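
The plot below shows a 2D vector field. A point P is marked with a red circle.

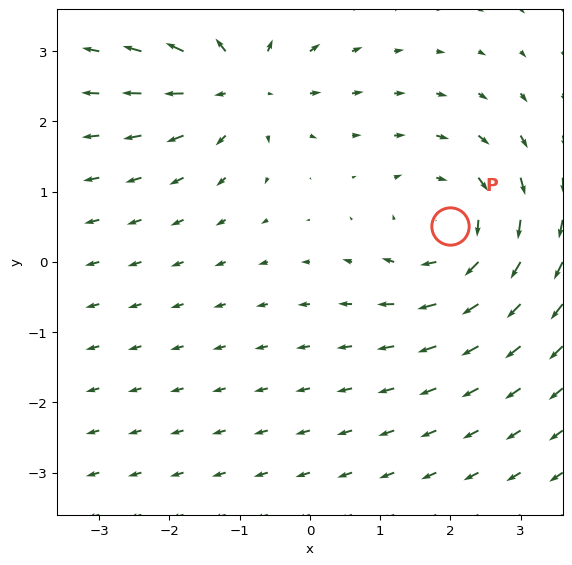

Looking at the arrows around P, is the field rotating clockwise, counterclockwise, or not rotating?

clockwise

Near P at (2.0, 0.5) the arrows circulate clockwise. The curl (z-component) there is about -3; negative curl means clockwise rotation.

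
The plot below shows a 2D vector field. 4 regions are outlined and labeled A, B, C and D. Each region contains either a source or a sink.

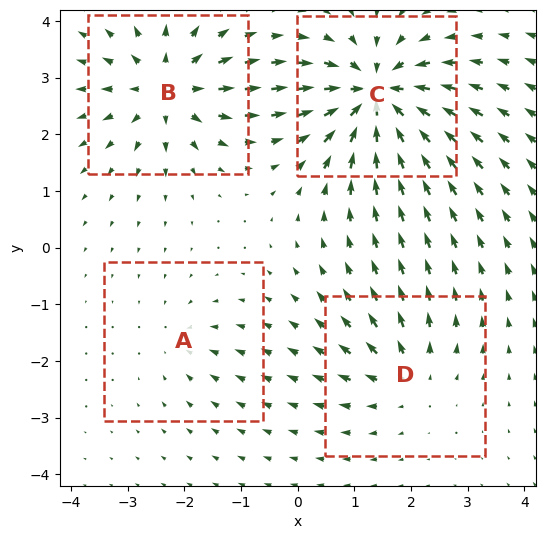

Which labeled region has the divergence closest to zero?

Divergence at each region's feature centre — A: about -3, B: about +6, C: about -8, D: about +4. Region A is closest to zero.

A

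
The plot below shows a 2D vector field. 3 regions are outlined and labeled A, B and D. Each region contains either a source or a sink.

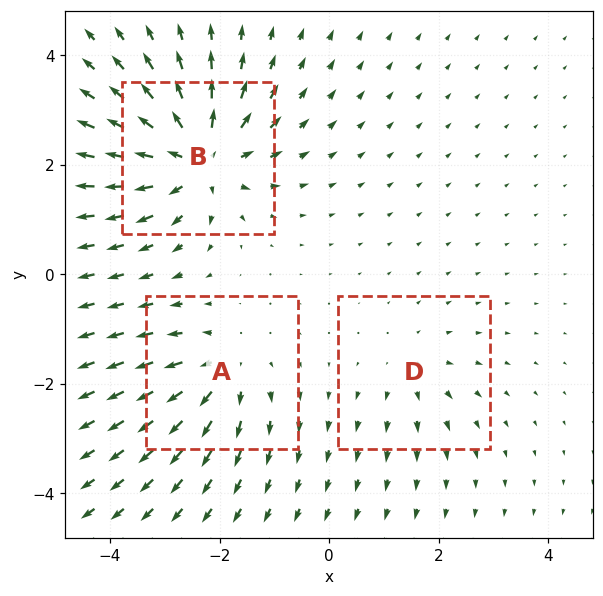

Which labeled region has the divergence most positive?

Divergence at each region's feature centre — A: about +4, B: about +6, D: about +2. Region B is most positive.

B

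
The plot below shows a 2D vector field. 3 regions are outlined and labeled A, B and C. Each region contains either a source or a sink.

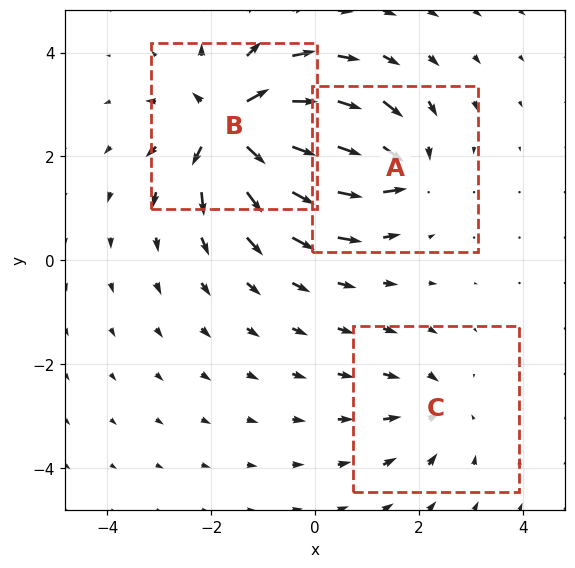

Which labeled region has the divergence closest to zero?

Divergence at each region's feature centre — A: about -4, B: about +6, C: about -3. Region C is closest to zero.

C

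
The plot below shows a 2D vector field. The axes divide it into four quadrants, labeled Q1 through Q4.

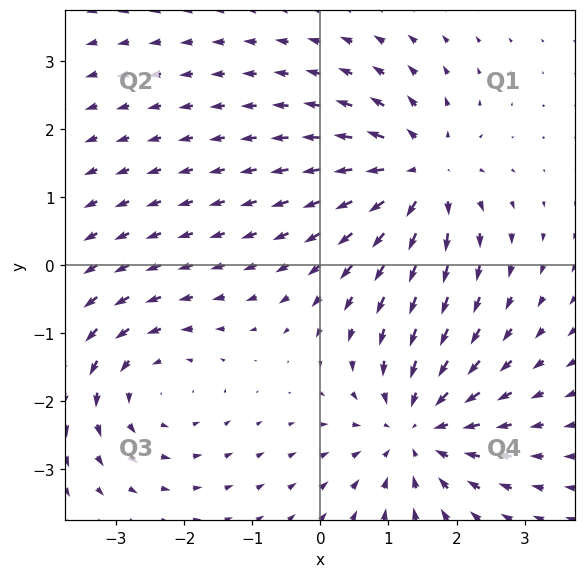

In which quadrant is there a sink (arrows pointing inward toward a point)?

Q4

The sink sits at approximately (1.4, -2.4), which lies in quadrant Q4. The divergence there is about -4, negative as expected for a sink.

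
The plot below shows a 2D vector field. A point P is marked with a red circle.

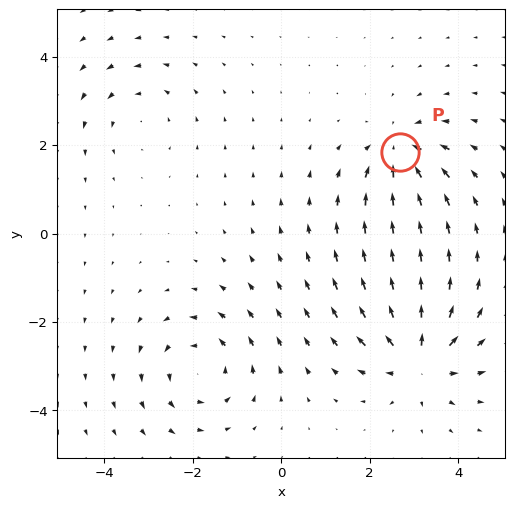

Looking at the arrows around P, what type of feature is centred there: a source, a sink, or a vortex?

At P (2.7, 1.8) the arrows converge inward. Divergence about -5, curl ≈0 — negative divergence with near-zero curl is a sink.

sink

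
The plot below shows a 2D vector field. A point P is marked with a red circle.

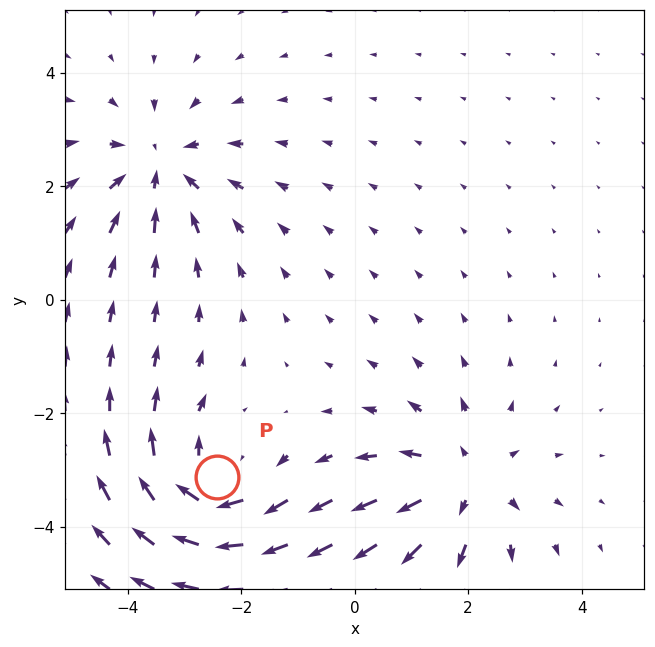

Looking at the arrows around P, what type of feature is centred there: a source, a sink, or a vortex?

vortex

At P (-2.4, -3.1) the arrows circulate clockwise. Divergence ≈0, curl about -4 — near-zero divergence with nonzero curl is a vortex.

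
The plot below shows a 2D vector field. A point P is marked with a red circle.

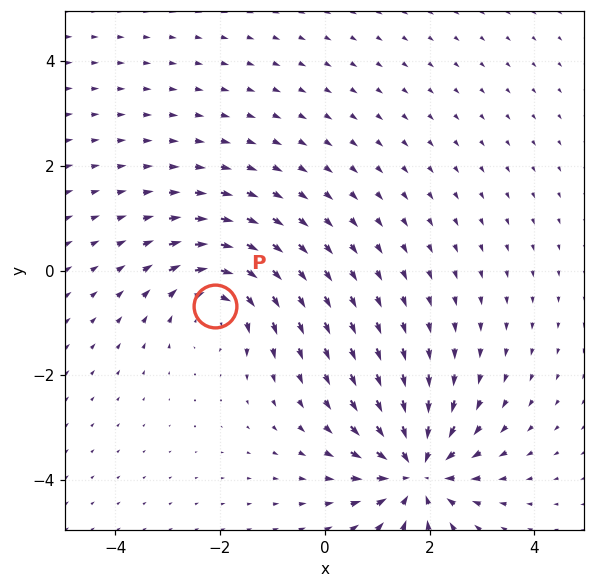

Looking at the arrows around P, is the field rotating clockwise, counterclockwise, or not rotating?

clockwise

Near P at (-2.1, -0.7) the arrows circulate clockwise. The curl (z-component) there is about -4; negative curl means clockwise rotation.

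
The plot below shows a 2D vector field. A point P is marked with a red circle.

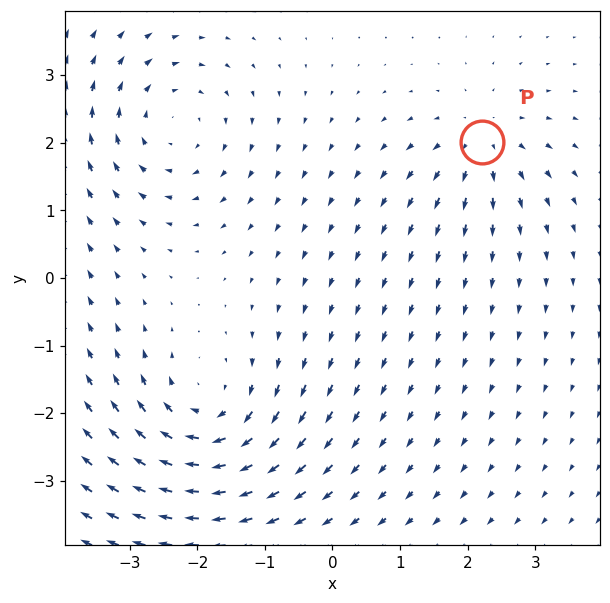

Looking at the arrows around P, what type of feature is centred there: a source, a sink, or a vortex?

At P (2.2, 2.0) the arrows spread outward. Divergence about +3, curl ≈0 — positive divergence with near-zero curl is a source.

source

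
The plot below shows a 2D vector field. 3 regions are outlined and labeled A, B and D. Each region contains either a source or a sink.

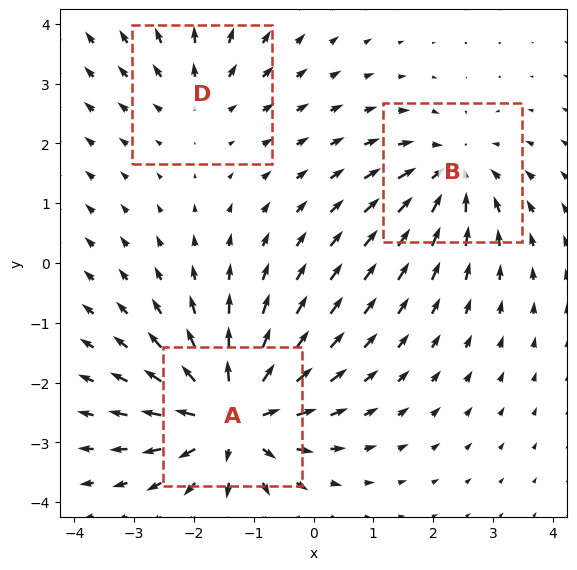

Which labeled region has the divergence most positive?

A

Divergence at each region's feature centre — A: about +5, B: about -3, D: about +2. Region A is most positive.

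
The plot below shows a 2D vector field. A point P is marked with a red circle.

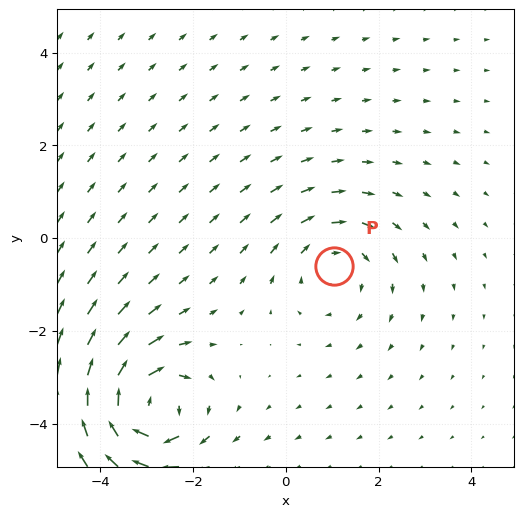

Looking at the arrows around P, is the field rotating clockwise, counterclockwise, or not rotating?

clockwise

Near P at (1.0, -0.6) the arrows circulate clockwise. The curl (z-component) there is about -2; negative curl means clockwise rotation.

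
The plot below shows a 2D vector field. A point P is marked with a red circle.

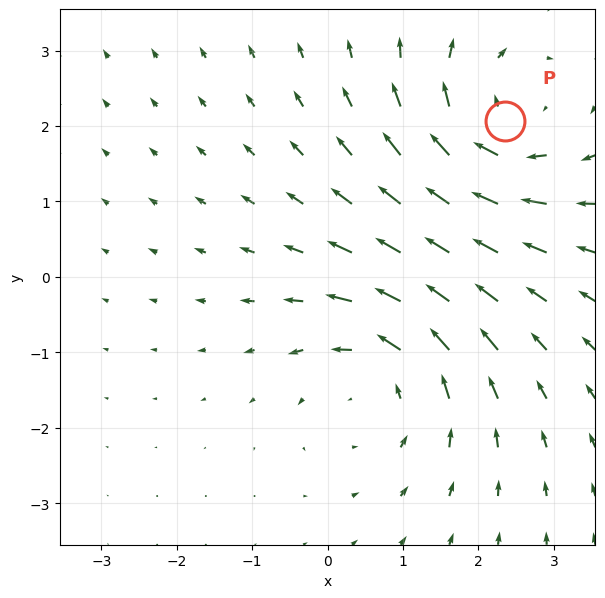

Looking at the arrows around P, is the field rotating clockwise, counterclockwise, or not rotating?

Near P at (2.3, 2.1) the arrows circulate clockwise. The curl (z-component) there is about -4; negative curl means clockwise rotation.

clockwise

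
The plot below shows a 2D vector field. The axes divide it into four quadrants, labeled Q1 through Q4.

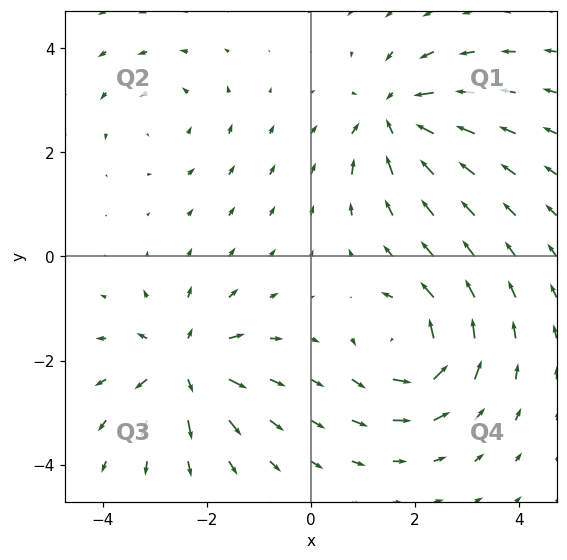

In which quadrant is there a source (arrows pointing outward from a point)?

Q3

The source sits at approximately (-2.4, -2.1), which lies in quadrant Q3. The divergence there is about +6, positive as expected for a source.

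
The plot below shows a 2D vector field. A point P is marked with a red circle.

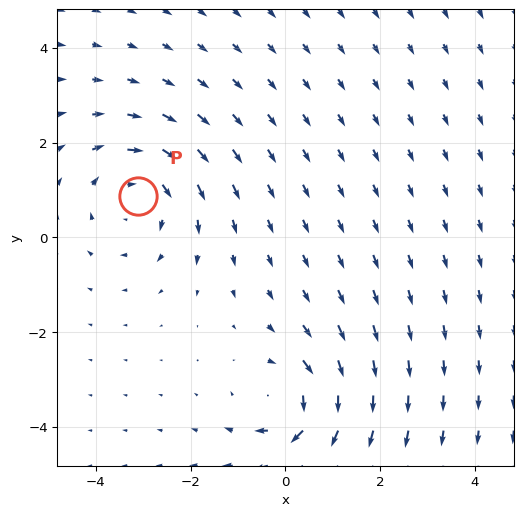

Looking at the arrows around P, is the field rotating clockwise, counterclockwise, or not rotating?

clockwise

Near P at (-3.1, 0.9) the arrows circulate clockwise. The curl (z-component) there is about -3; negative curl means clockwise rotation.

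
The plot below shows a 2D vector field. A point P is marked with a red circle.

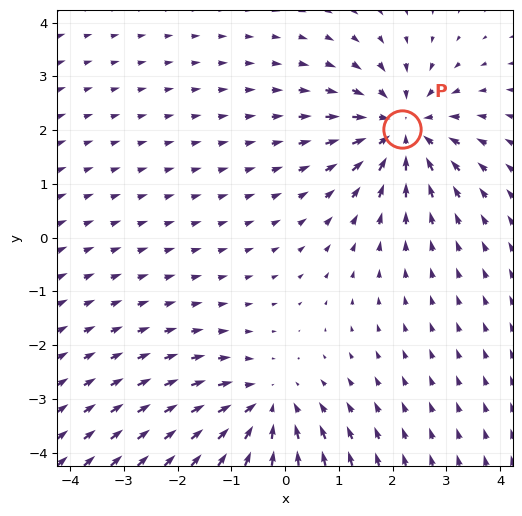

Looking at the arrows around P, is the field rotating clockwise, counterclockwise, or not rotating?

not rotating

Near P at (2.2, 2.0) the arrows show no circulation. The curl there is ≈0.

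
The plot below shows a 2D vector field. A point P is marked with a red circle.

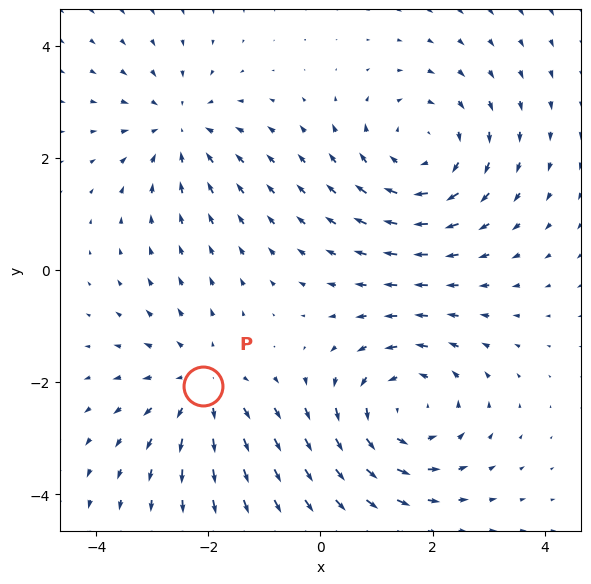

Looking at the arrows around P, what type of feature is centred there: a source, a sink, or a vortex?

At P (-2.1, -2.1) the arrows spread outward. Divergence about +3, curl ≈0 — positive divergence with near-zero curl is a source.

source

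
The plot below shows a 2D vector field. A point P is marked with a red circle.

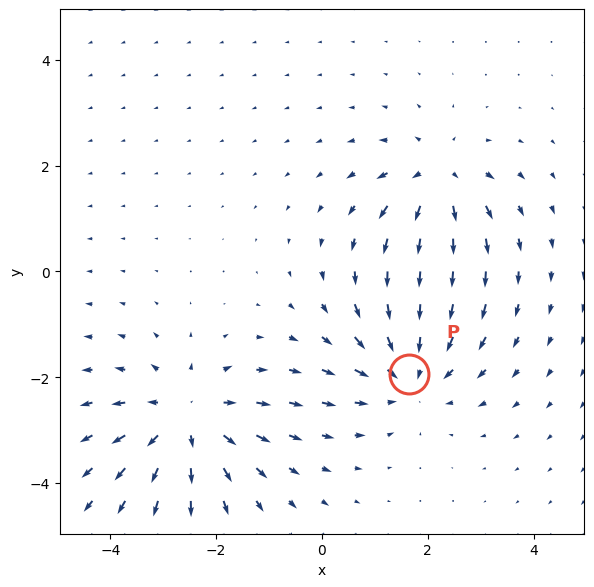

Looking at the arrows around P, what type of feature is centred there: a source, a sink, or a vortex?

At P (1.7, -1.9) the arrows converge inward. Divergence about -4, curl ≈0 — negative divergence with near-zero curl is a sink.

sink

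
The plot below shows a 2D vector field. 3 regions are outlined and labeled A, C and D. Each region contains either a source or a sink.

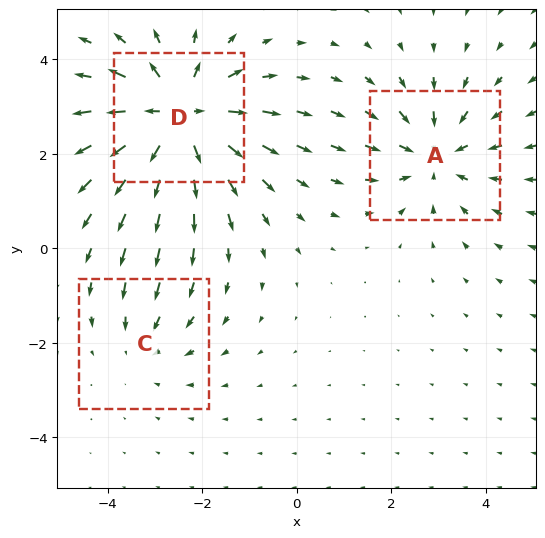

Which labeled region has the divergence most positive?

Divergence at each region's feature centre — A: about -3, C: about -2, D: about +4. Region D is most positive.

D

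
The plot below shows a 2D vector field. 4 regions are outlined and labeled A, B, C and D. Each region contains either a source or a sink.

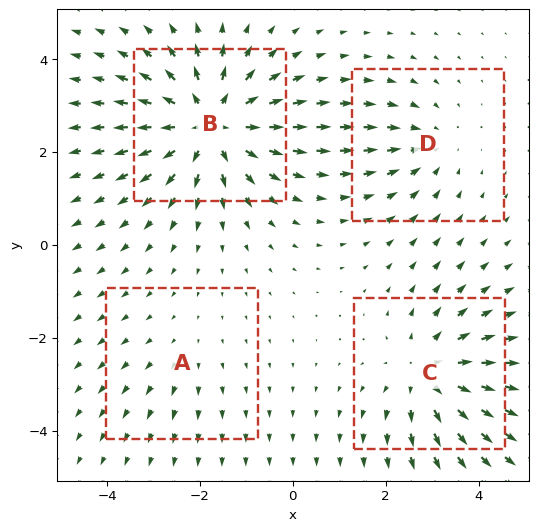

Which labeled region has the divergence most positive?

B

Divergence at each region's feature centre — A: about +2, B: about +6, C: about +4, D: about -3. Region B is most positive.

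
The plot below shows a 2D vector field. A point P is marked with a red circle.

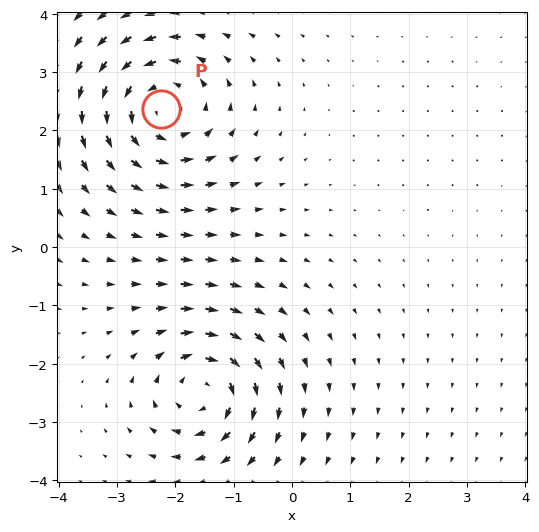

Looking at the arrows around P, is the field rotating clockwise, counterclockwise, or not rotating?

counterclockwise

Near P at (-2.2, 2.4) the arrows circulate counterclockwise. The curl (z-component) there is about +4; positive curl means counterclockwise rotation.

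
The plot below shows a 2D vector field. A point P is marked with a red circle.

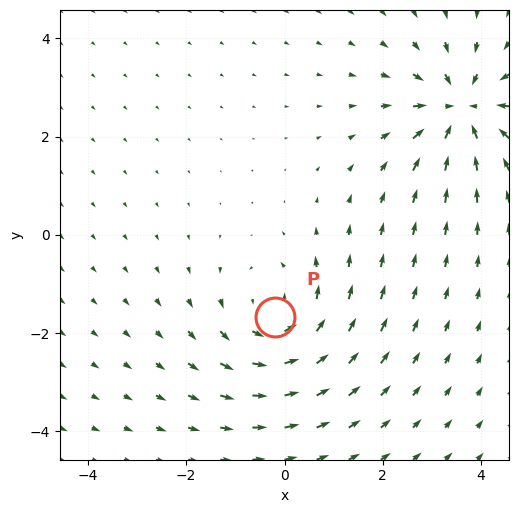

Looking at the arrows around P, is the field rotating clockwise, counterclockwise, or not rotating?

counterclockwise

Near P at (-0.2, -1.7) the arrows circulate counterclockwise. The curl (z-component) there is about +4; positive curl means counterclockwise rotation.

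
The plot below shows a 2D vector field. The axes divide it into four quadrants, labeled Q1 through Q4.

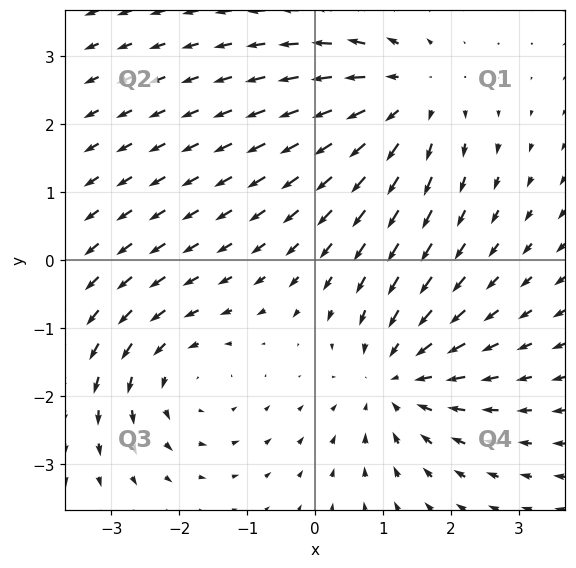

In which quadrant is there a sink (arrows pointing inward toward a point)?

The sink sits at approximately (1.2, -1.7), which lies in quadrant Q4. The divergence there is about -4, negative as expected for a sink.

Q4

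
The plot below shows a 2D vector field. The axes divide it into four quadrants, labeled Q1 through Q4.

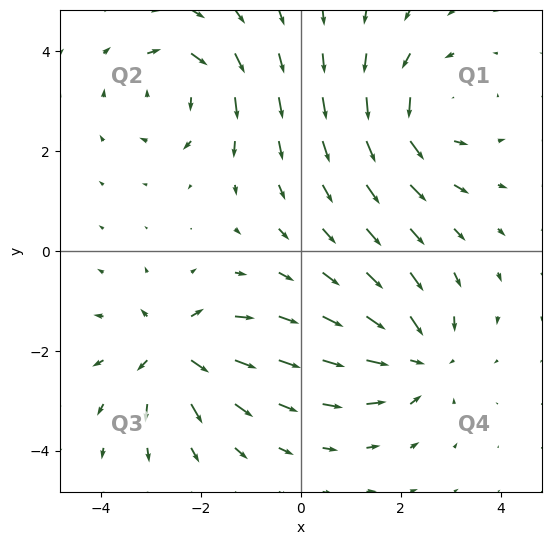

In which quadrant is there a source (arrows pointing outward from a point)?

The source sits at approximately (-2.6, -2.0), which lies in quadrant Q3. The divergence there is about +6, positive as expected for a source.

Q3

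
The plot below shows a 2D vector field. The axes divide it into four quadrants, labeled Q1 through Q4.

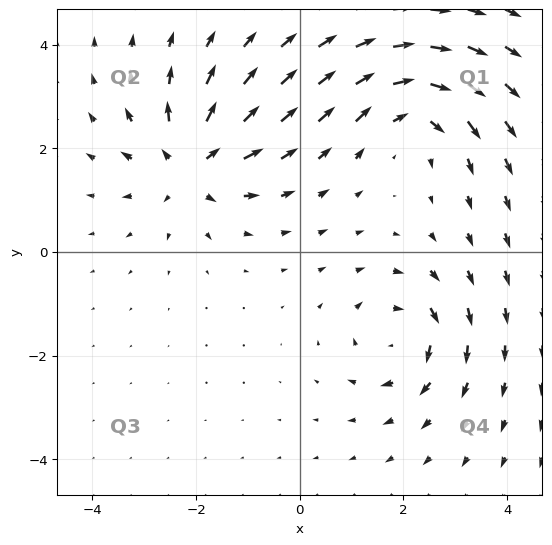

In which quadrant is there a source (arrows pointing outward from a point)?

Q2

The source sits at approximately (-2.1, 1.7), which lies in quadrant Q2. The divergence there is about +5, positive as expected for a source.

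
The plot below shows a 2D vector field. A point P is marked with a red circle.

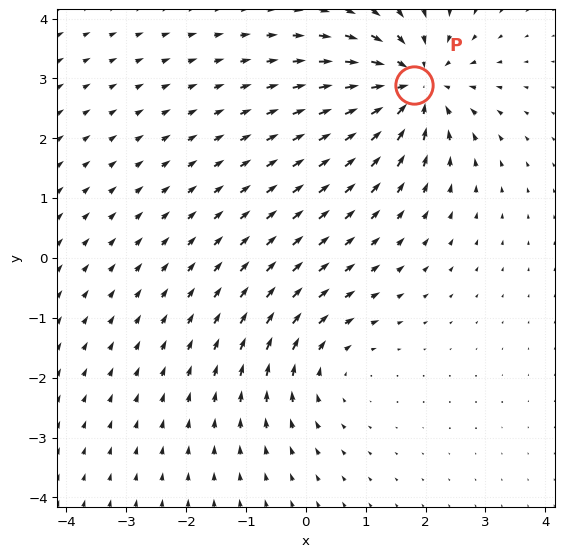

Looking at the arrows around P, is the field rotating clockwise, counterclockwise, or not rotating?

Near P at (1.8, 2.9) the arrows show no circulation. The curl there is ≈0.

not rotating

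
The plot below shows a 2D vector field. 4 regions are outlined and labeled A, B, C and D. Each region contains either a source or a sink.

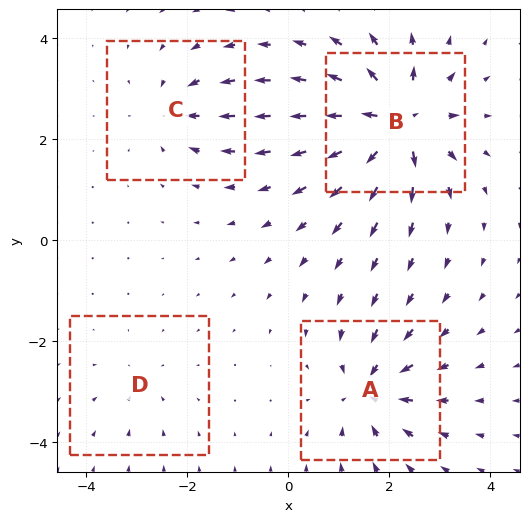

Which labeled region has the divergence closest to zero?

Divergence at each region's feature centre — A: about -6, B: about +9, C: about -4, D: about -2. Region D is closest to zero.

D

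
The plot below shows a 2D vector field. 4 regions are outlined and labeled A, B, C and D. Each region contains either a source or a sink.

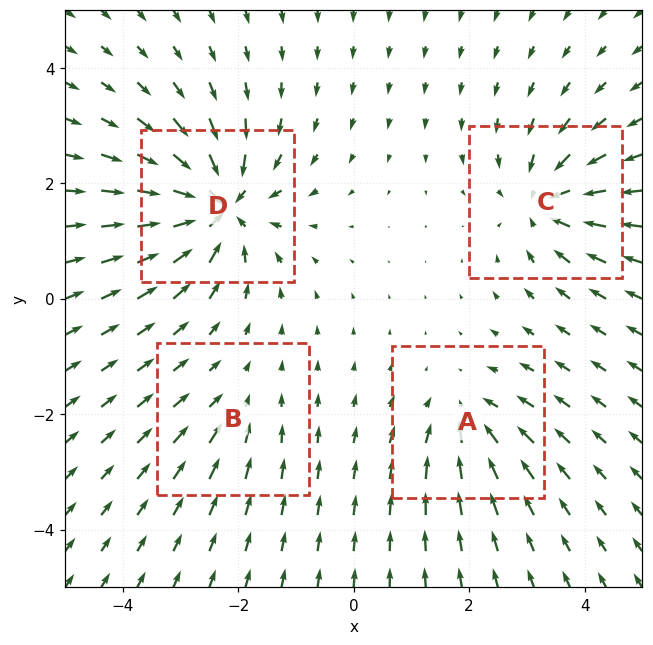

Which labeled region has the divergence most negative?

Divergence at each region's feature centre — A: about -4, B: about -3, C: about -6, D: about -8. Region D is most negative.

D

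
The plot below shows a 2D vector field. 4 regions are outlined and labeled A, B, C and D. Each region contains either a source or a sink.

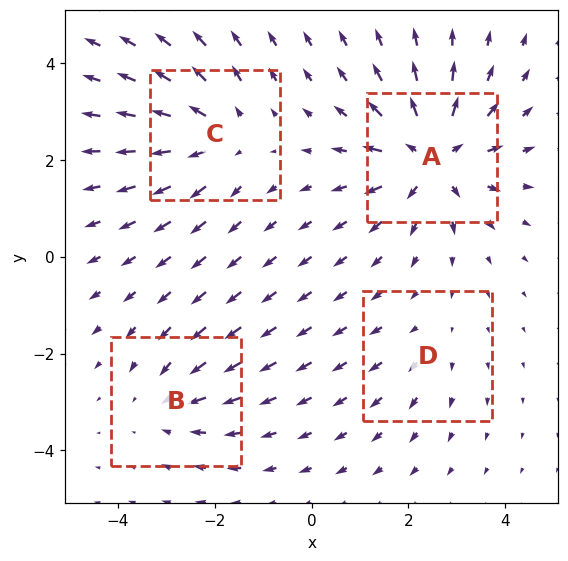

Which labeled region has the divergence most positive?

A

Divergence at each region's feature centre — A: about +7, B: about -3, C: about +5, D: about +2. Region A is most positive.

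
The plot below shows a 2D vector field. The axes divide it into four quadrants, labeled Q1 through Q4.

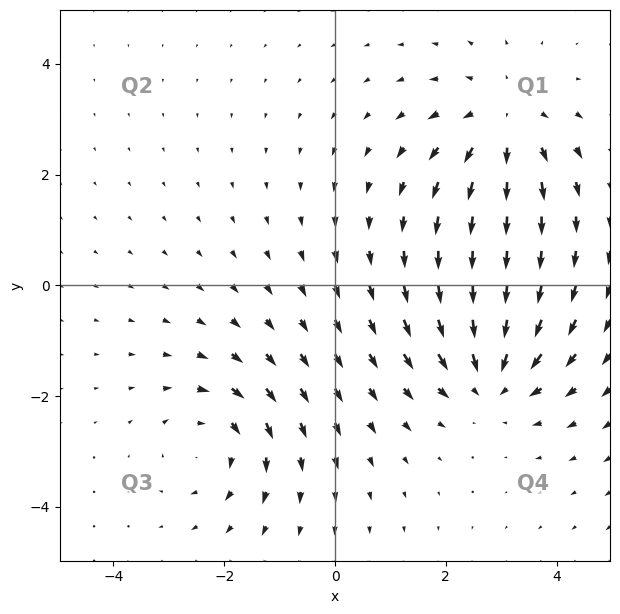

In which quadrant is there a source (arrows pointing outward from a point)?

The source sits at approximately (3.1, 3.0), which lies in quadrant Q1. The divergence there is about +3, positive as expected for a source.

Q1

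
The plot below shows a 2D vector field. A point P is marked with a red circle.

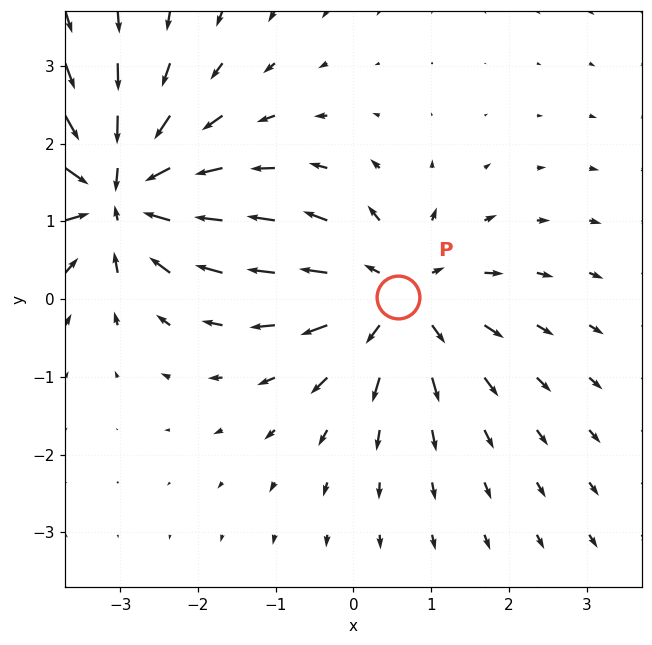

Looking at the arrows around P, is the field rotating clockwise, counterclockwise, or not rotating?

not rotating

Near P at (0.6, 0.0) the arrows show no circulation. The curl there is ≈0.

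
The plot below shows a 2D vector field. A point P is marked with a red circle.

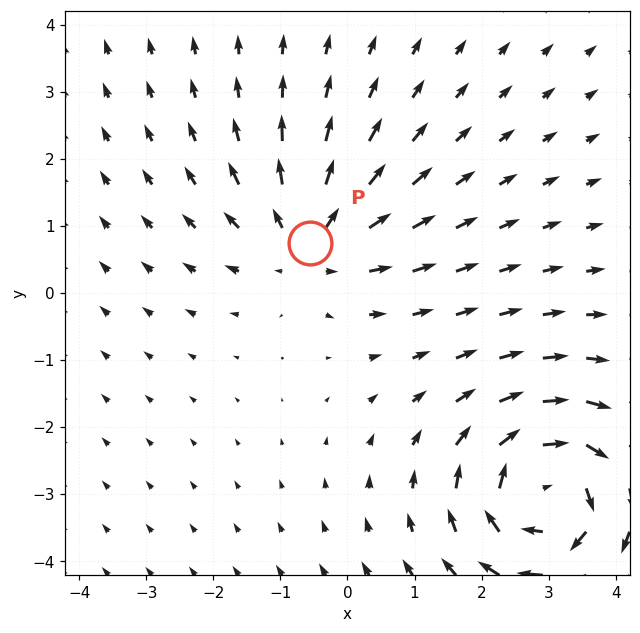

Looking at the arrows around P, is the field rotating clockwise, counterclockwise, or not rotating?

Near P at (-0.6, 0.7) the arrows show no circulation. The curl there is ≈0.

not rotating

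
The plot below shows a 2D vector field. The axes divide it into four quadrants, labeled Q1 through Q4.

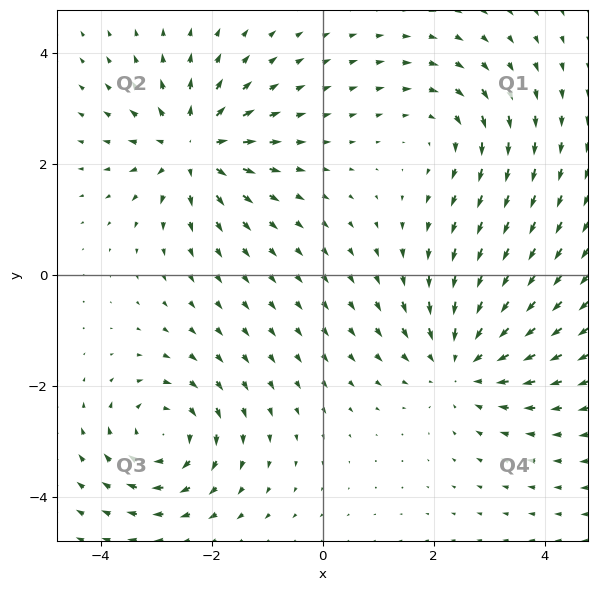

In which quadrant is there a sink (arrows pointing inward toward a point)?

The sink sits at approximately (2.5, -1.6), which lies in quadrant Q4. The divergence there is about -4, negative as expected for a sink.

Q4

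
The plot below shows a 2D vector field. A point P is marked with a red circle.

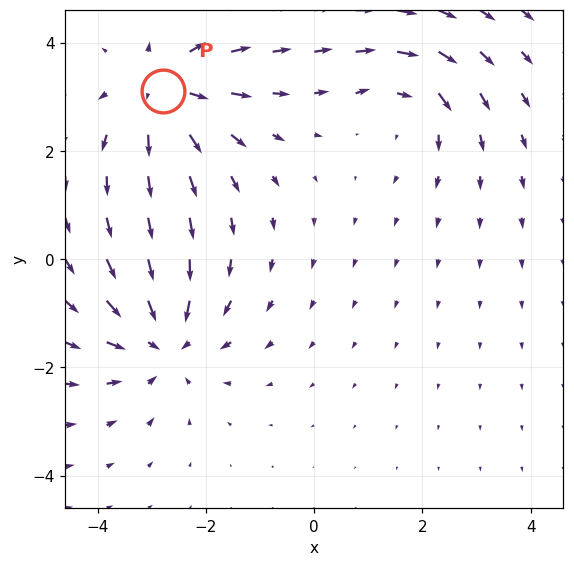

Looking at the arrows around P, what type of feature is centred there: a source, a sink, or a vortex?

source

At P (-2.8, 3.1) the arrows spread outward. Divergence about +4, curl ≈0 — positive divergence with near-zero curl is a source.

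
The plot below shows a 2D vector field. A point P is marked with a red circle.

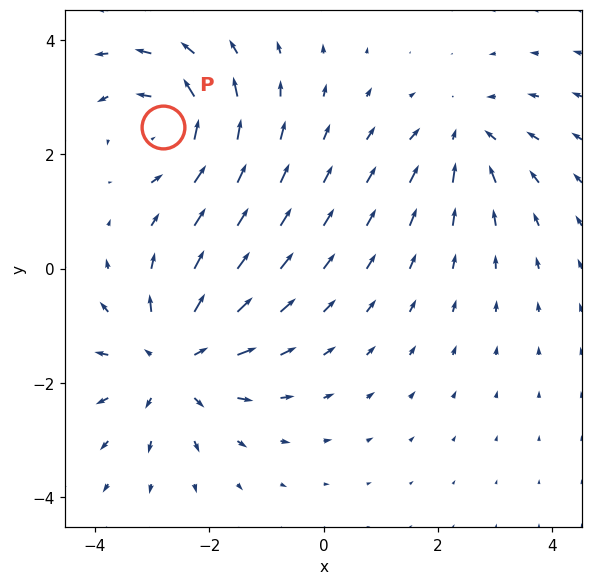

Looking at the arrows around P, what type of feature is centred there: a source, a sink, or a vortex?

At P (-2.8, 2.5) the arrows circulate counterclockwise. Divergence ≈0, curl about +5 — near-zero divergence with nonzero curl is a vortex.

vortex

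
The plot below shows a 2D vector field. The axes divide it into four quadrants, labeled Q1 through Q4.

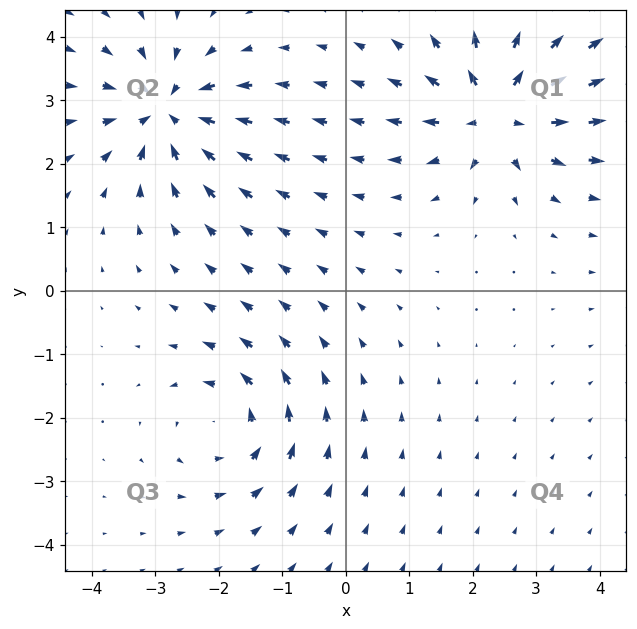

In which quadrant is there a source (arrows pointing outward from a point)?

Q1

The source sits at approximately (2.4, 2.8), which lies in quadrant Q1. The divergence there is about +5, positive as expected for a source.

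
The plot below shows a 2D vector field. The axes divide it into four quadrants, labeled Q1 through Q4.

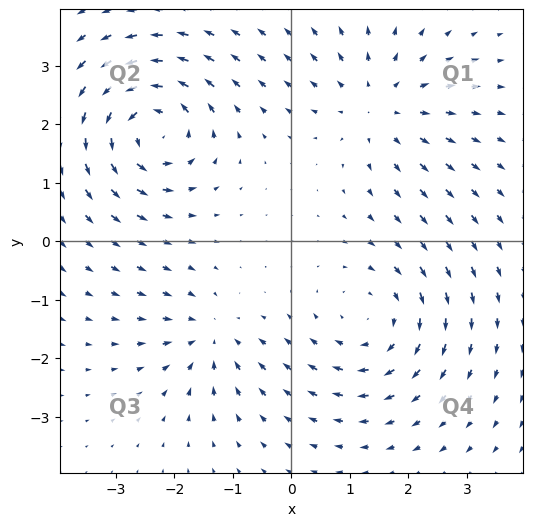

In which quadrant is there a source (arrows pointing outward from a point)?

The source sits at approximately (1.5, 2.3), which lies in quadrant Q1. The divergence there is about +3, positive as expected for a source.

Q1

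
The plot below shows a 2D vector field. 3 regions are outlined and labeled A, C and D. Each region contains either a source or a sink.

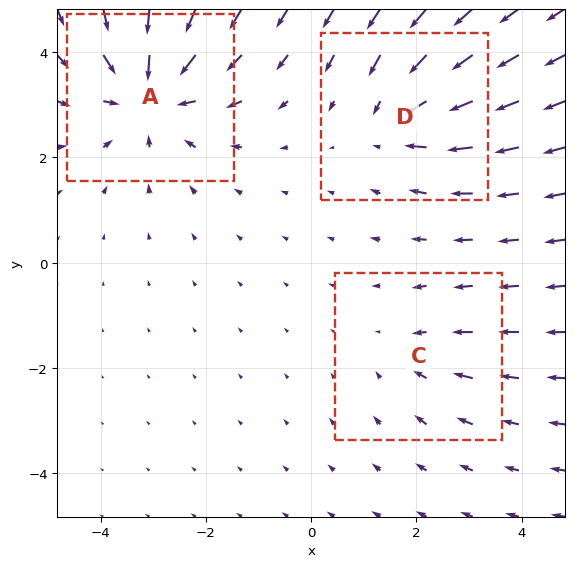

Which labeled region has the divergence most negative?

A

Divergence at each region's feature centre — A: about -4, C: about -2, D: about -3. Region A is most negative.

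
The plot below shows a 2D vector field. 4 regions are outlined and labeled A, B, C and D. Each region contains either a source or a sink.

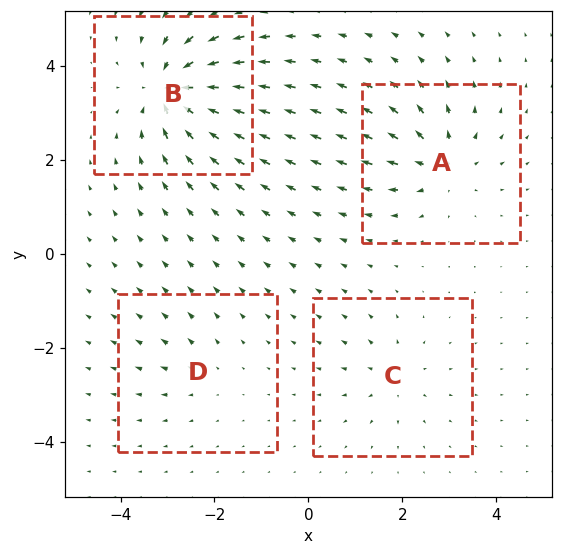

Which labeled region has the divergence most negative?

B

Divergence at each region's feature centre — A: about +6, B: about -8, C: about +4, D: about +2. Region B is most negative.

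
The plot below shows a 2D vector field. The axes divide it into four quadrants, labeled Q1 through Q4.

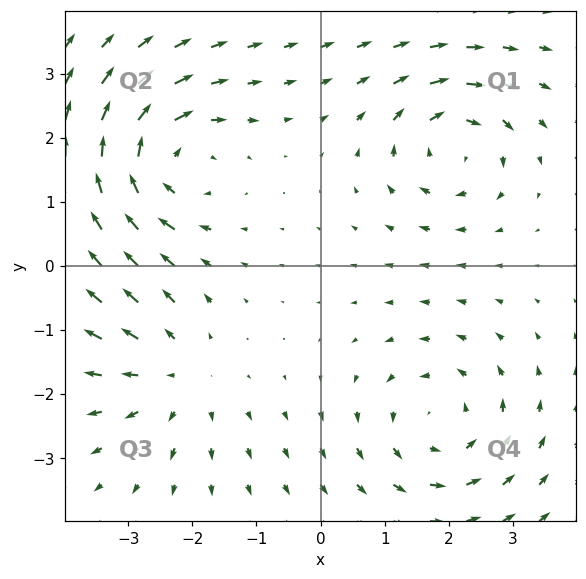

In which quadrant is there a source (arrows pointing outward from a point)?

Q3

The source sits at approximately (-2.2, -1.7), which lies in quadrant Q3. The divergence there is about +3, positive as expected for a source.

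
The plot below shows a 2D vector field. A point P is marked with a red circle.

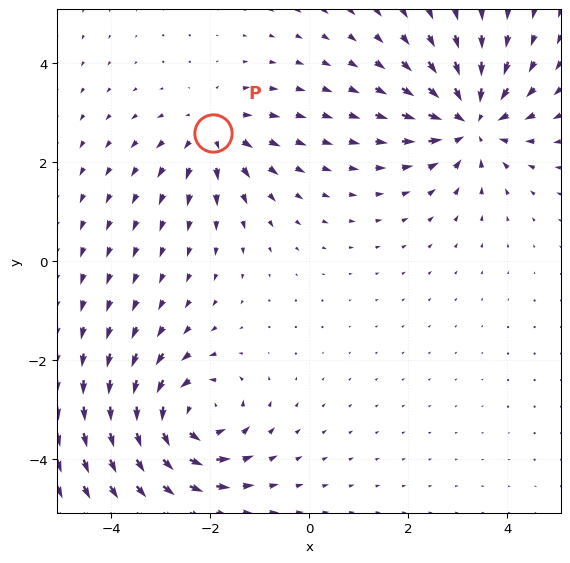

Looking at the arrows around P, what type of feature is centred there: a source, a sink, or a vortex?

source

At P (-1.9, 2.6) the arrows spread outward. Divergence about +4, curl ≈0 — positive divergence with near-zero curl is a source.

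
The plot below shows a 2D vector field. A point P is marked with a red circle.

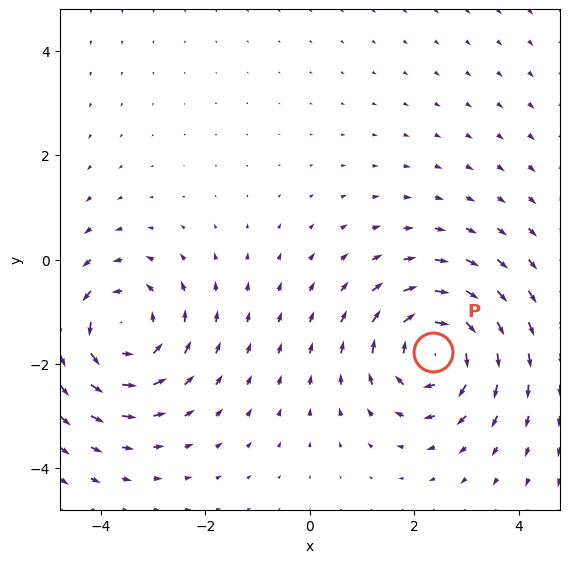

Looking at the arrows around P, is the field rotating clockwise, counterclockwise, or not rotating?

Near P at (2.4, -1.8) the arrows circulate clockwise. The curl (z-component) there is about -5; negative curl means clockwise rotation.

clockwise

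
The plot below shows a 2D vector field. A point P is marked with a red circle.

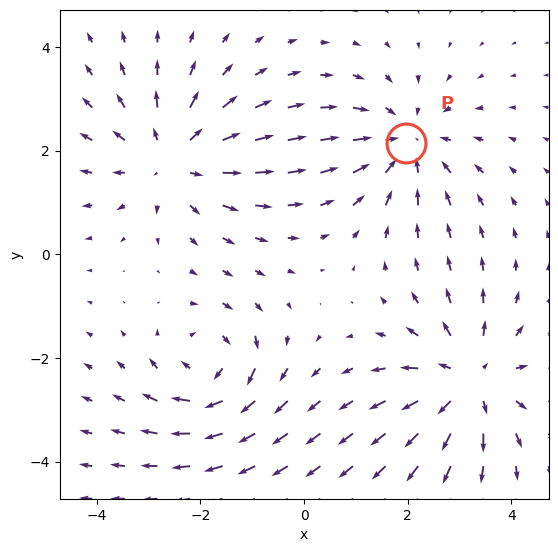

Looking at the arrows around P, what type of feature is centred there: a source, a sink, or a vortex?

At P (2.0, 2.2) the arrows converge inward. Divergence about -4, curl ≈0 — negative divergence with near-zero curl is a sink.

sink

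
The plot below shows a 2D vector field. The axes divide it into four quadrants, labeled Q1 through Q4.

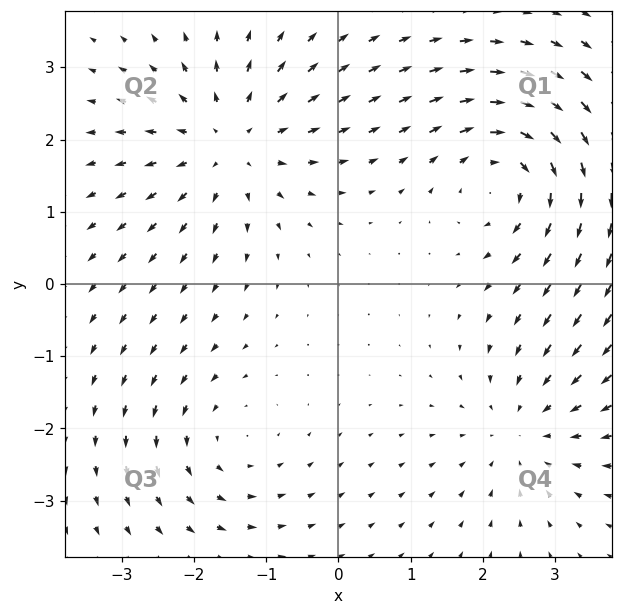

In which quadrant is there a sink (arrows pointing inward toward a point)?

The sink sits at approximately (2.6, -2.0), which lies in quadrant Q4. The divergence there is about -3, negative as expected for a sink.

Q4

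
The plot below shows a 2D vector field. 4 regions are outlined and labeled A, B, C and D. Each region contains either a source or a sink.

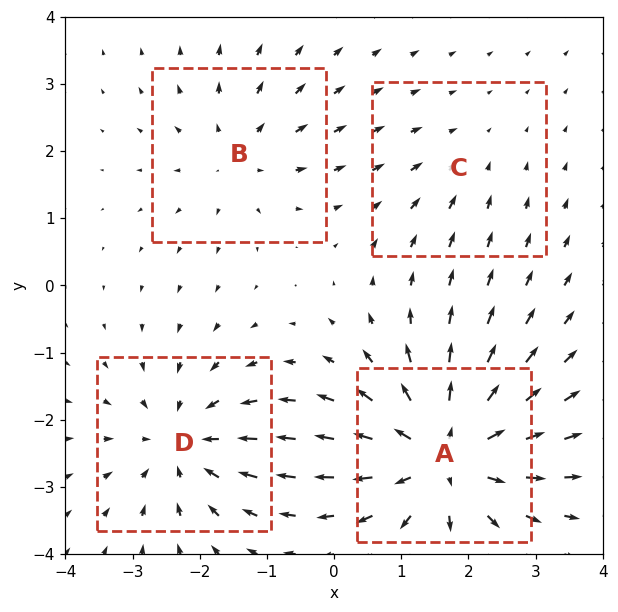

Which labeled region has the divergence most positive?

Divergence at each region's feature centre — A: about +7, B: about +3, C: about -2, D: about -5. Region A is most positive.

A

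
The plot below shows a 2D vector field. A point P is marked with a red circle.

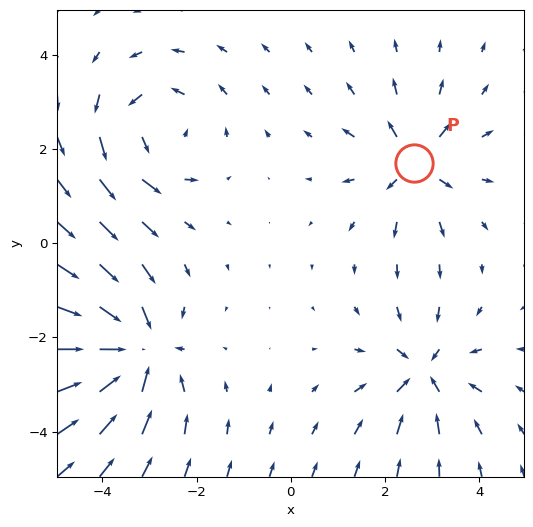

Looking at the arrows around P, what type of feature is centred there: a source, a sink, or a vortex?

At P (2.6, 1.7) the arrows spread outward. Divergence about +4, curl ≈0 — positive divergence with near-zero curl is a source.

source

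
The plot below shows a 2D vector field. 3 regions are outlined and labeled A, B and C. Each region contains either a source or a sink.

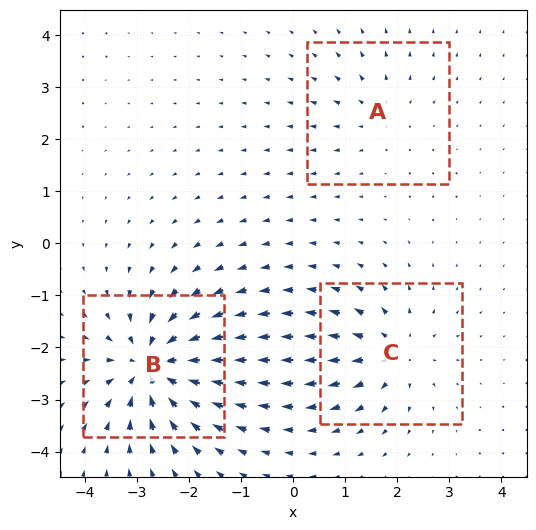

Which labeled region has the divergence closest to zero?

Divergence at each region's feature centre — A: about +2, B: about -6, C: about +4. Region A is closest to zero.

A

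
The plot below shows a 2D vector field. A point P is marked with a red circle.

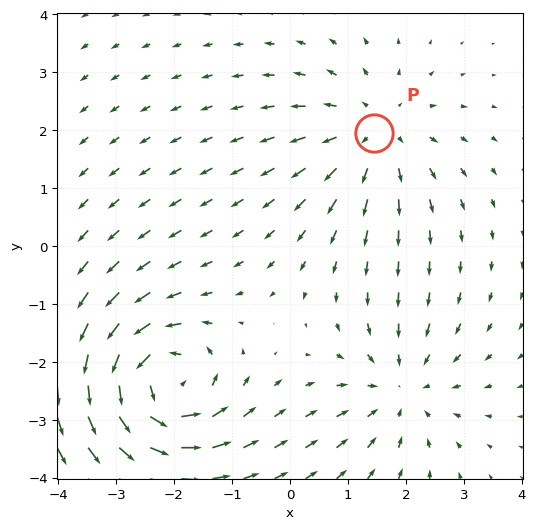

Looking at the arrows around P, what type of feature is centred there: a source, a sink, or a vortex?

source

At P (1.5, 1.9) the arrows spread outward. Divergence about +3, curl ≈0 — positive divergence with near-zero curl is a source.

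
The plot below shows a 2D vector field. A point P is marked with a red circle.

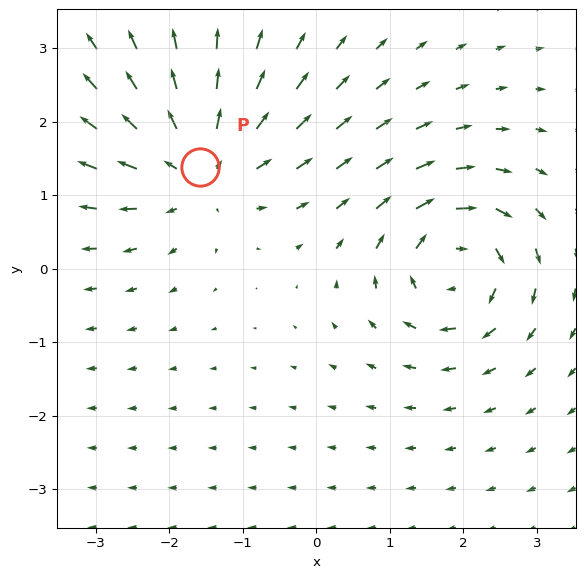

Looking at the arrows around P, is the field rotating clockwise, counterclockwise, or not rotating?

not rotating

Near P at (-1.6, 1.4) the arrows show no circulation. The curl there is ≈0.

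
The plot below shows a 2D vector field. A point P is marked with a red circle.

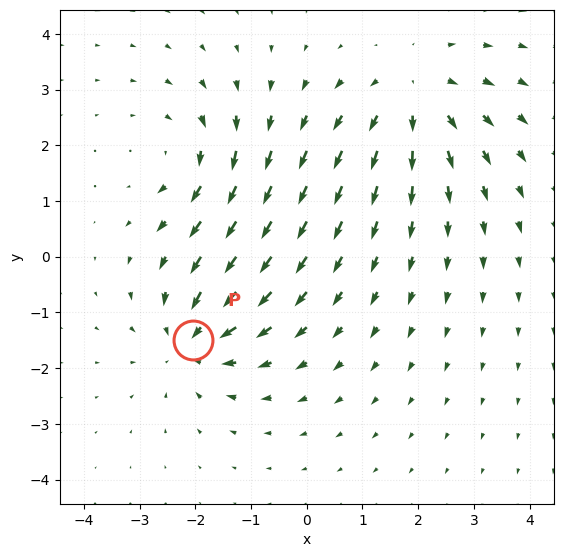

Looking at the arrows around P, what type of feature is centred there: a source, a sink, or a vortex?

sink

At P (-2.0, -1.5) the arrows converge inward. Divergence about -5, curl ≈0 — negative divergence with near-zero curl is a sink.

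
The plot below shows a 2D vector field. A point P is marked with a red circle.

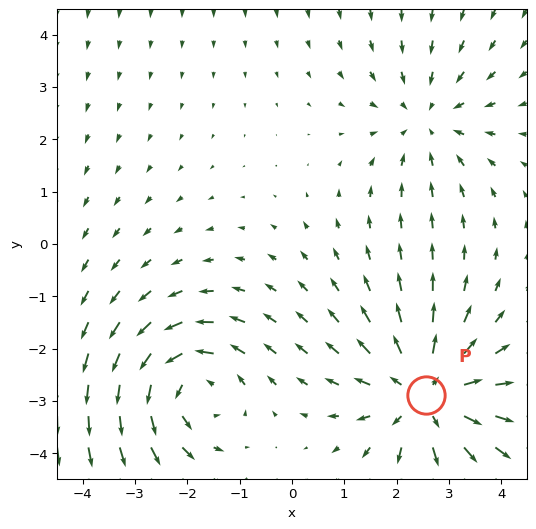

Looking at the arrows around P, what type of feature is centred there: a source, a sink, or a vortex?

source

At P (2.6, -2.9) the arrows spread outward. Divergence about +4, curl ≈0 — positive divergence with near-zero curl is a source.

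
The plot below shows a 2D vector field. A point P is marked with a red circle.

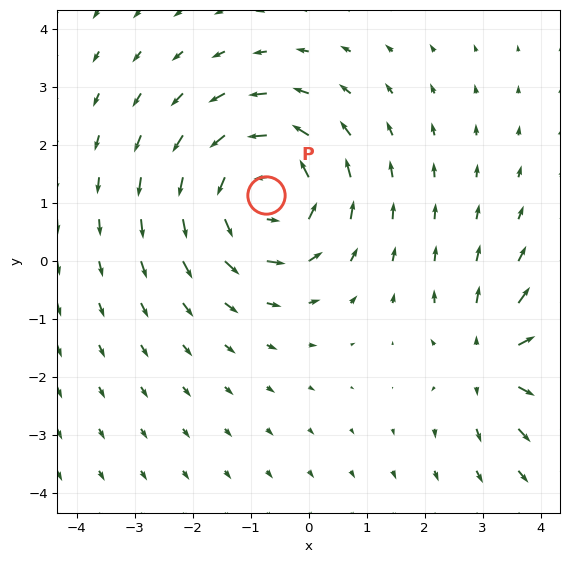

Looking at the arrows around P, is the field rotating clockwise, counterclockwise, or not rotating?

Near P at (-0.7, 1.1) the arrows circulate counterclockwise. The curl (z-component) there is about +5; positive curl means counterclockwise rotation.

counterclockwise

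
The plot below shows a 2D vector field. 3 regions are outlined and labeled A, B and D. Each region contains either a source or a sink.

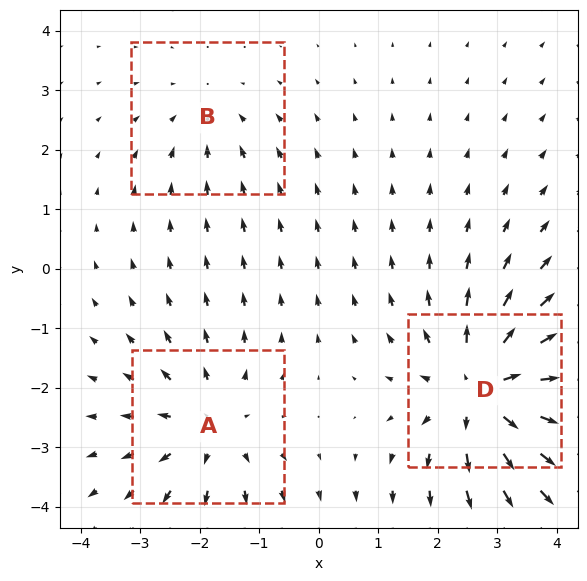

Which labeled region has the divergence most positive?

D

Divergence at each region's feature centre — A: about +3, B: about -2, D: about +4. Region D is most positive.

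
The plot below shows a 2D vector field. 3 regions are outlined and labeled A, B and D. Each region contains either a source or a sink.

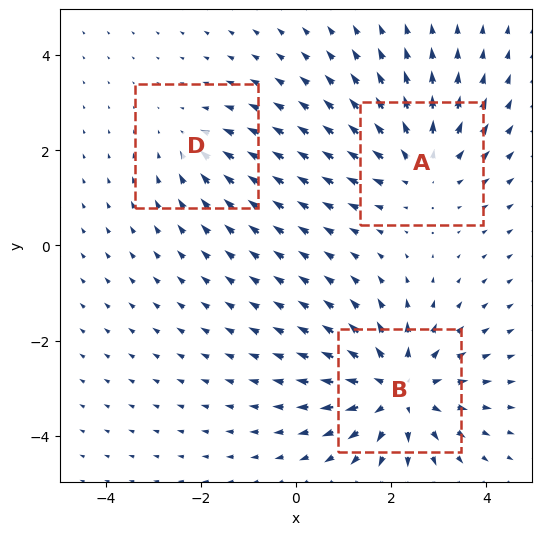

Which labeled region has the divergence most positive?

Divergence at each region's feature centre — A: about +3, B: about +4, D: about -2. Region B is most positive.

B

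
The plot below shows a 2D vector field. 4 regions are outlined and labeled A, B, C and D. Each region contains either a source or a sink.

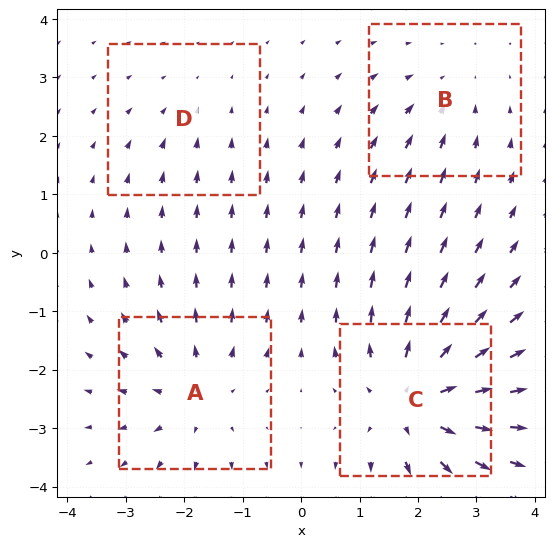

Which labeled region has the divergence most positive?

C

Divergence at each region's feature centre — A: about +4, B: about -3, C: about +6, D: about -2. Region C is most positive.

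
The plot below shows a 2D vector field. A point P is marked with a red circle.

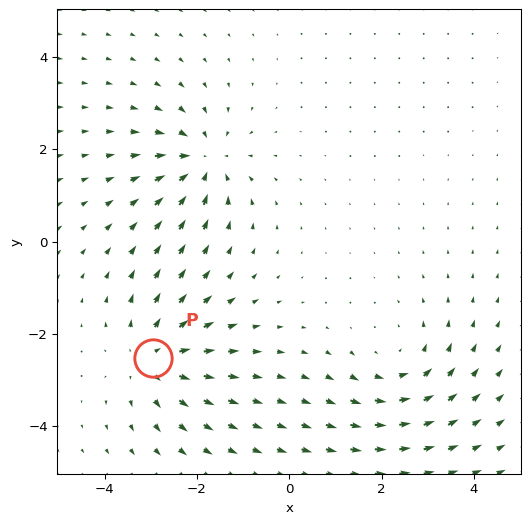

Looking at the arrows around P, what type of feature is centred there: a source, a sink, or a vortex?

source

At P (-3.0, -2.5) the arrows spread outward. Divergence about +3, curl ≈0 — positive divergence with near-zero curl is a source.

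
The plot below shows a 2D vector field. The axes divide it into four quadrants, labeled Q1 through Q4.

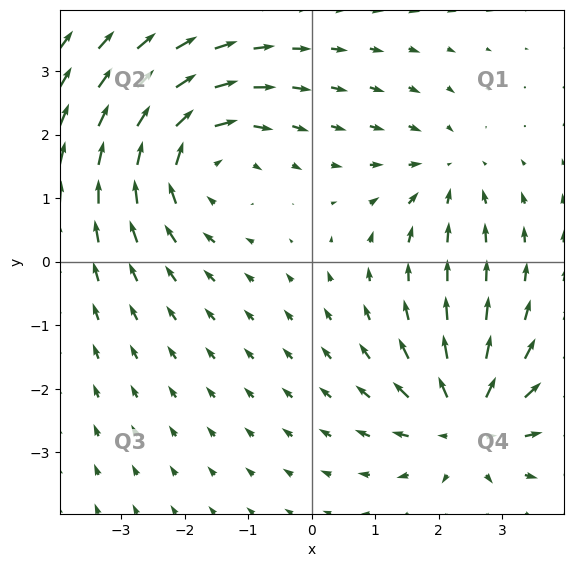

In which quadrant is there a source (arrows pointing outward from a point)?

The source sits at approximately (2.4, -2.5), which lies in quadrant Q4. The divergence there is about +5, positive as expected for a source.

Q4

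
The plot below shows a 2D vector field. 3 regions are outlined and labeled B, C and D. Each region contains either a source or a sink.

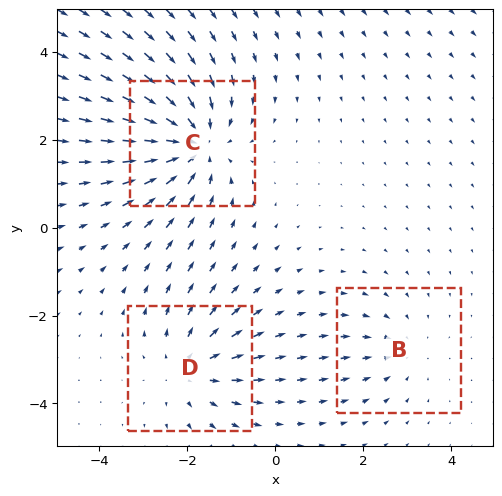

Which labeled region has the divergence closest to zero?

B

Divergence at each region's feature centre — B: about -2, C: about -4, D: about +3. Region B is closest to zero.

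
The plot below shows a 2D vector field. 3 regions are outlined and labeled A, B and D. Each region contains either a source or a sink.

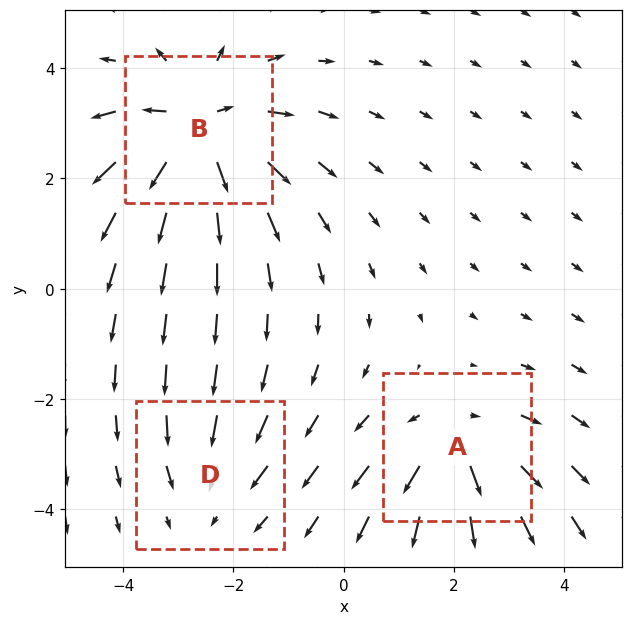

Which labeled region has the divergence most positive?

Divergence at each region's feature centre — A: about +4, B: about +5, D: about -2. Region B is most positive.

B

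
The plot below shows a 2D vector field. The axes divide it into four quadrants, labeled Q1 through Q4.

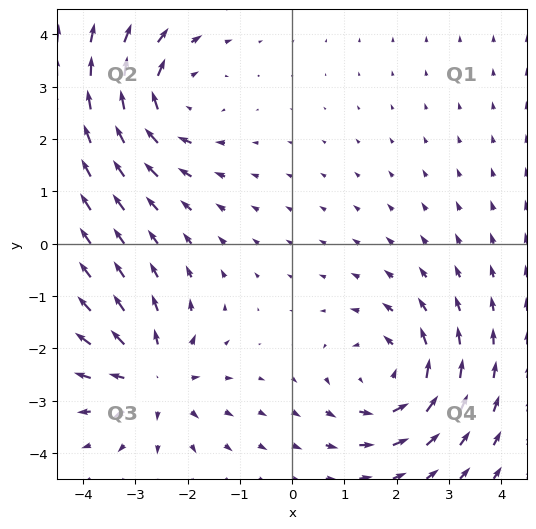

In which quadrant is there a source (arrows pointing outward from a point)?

The source sits at approximately (-2.7, -2.6), which lies in quadrant Q3. The divergence there is about +4, positive as expected for a source.

Q3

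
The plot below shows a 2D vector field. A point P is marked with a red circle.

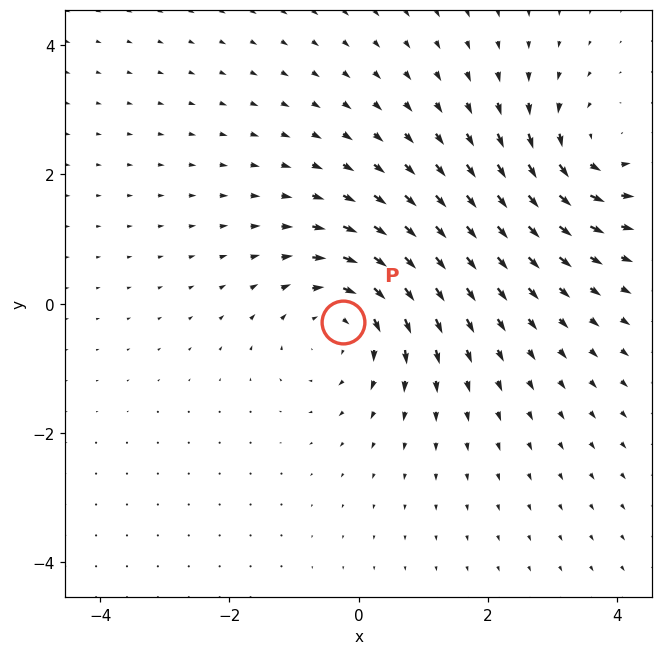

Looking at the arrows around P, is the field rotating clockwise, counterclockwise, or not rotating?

clockwise

Near P at (-0.2, -0.3) the arrows circulate clockwise. The curl (z-component) there is about -3; negative curl means clockwise rotation.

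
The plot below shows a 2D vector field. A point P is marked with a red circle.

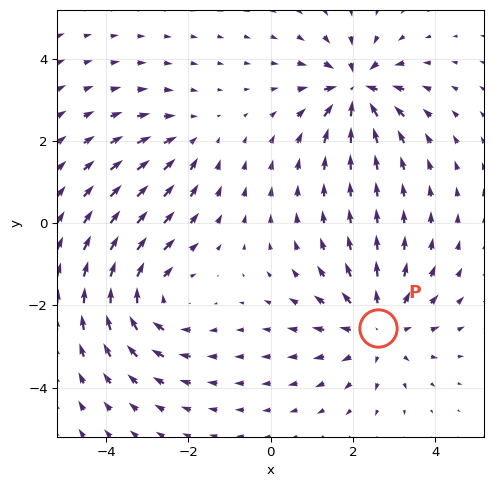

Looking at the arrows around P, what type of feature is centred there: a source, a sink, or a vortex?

At P (2.6, -2.5) the arrows spread outward. Divergence about +4, curl ≈0 — positive divergence with near-zero curl is a source.

source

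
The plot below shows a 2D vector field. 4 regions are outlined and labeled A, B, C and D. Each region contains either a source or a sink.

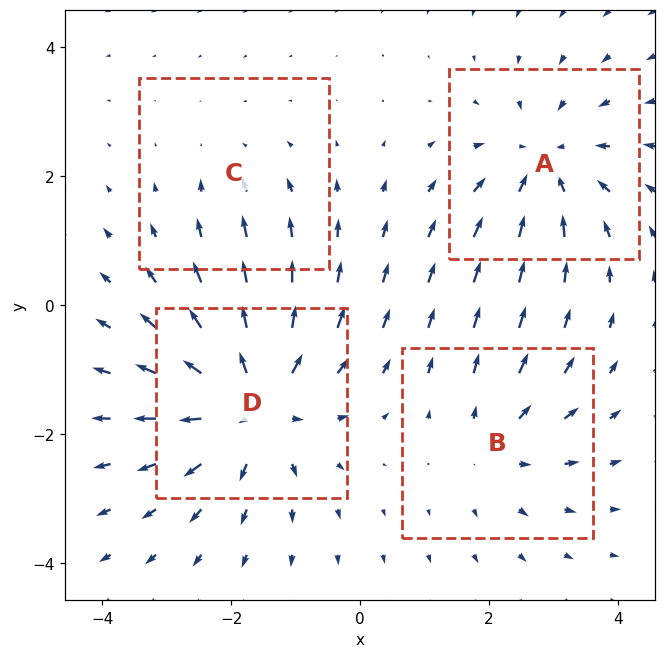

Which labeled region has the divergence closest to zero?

Divergence at each region's feature centre — A: about -4, B: about +3, C: about -2, D: about +6. Region C is closest to zero.

C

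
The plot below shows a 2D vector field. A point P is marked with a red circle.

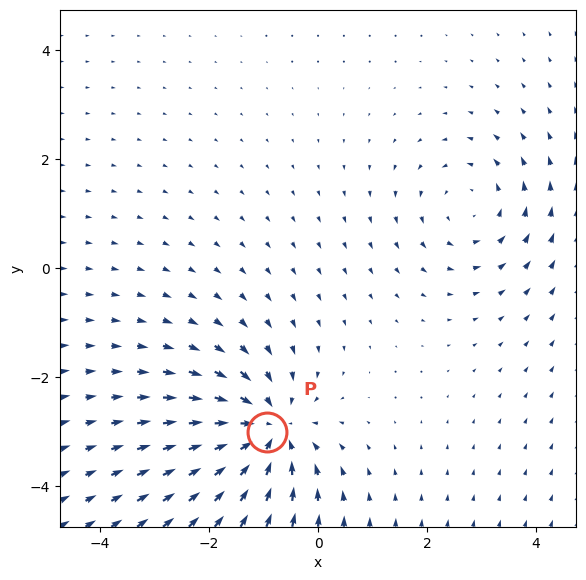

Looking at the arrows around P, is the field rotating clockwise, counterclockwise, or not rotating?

Near P at (-0.9, -3.0) the arrows show no circulation. The curl there is ≈0.

not rotating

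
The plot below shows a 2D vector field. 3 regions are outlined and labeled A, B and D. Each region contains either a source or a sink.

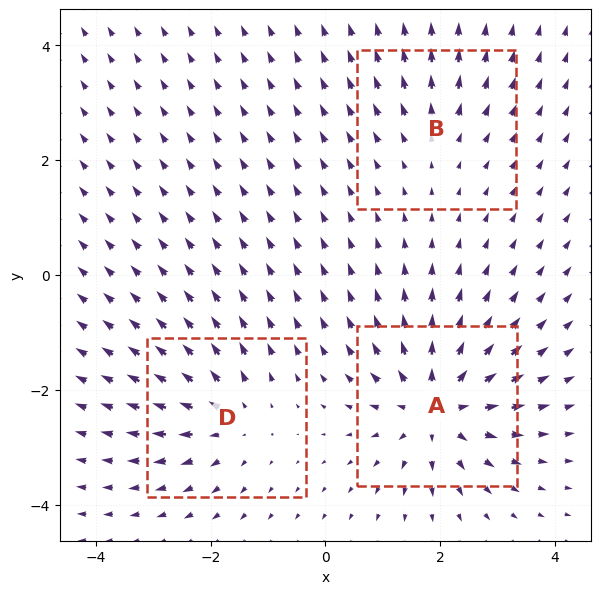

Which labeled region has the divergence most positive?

Divergence at each region's feature centre — A: about +6, B: about +2, D: about +4. Region A is most positive.

A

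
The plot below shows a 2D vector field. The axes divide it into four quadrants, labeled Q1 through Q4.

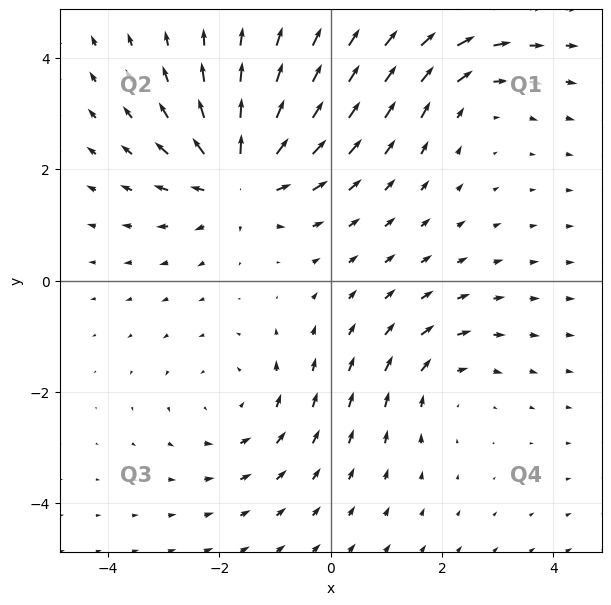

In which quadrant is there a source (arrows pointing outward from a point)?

The source sits at approximately (-1.6, 1.9), which lies in quadrant Q2. The divergence there is about +6, positive as expected for a source.

Q2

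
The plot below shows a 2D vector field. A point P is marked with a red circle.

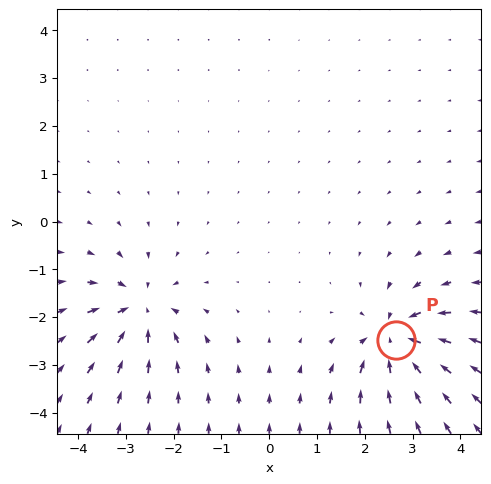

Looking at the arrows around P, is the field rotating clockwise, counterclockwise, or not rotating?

not rotating

Near P at (2.6, -2.5) the arrows show no circulation. The curl there is ≈0.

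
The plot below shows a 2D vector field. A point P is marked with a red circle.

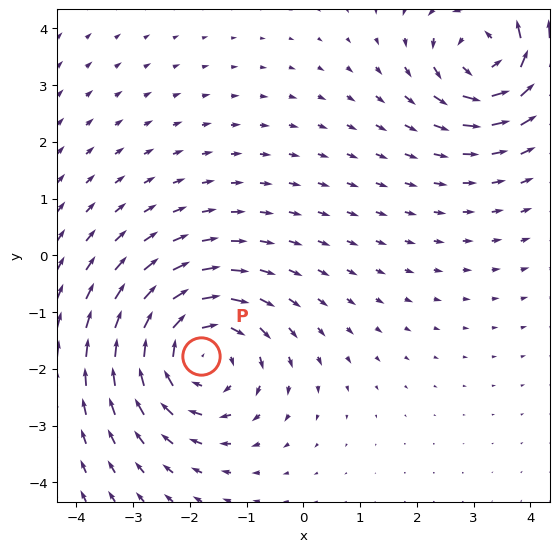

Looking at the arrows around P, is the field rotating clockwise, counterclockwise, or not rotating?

Near P at (-1.8, -1.8) the arrows circulate clockwise. The curl (z-component) there is about -4; negative curl means clockwise rotation.

clockwise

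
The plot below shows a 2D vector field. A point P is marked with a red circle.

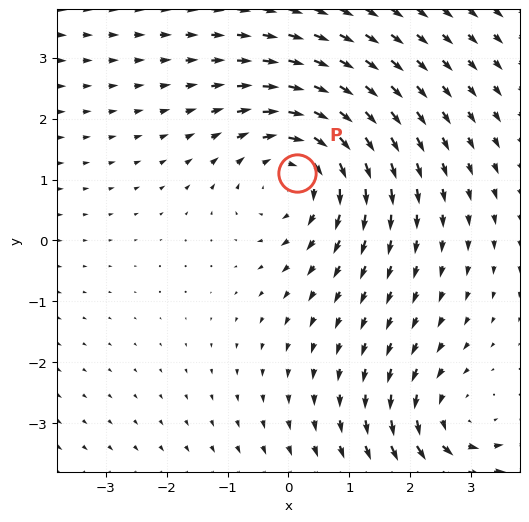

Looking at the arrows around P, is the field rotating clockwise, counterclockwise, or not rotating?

Near P at (0.1, 1.1) the arrows circulate clockwise. The curl (z-component) there is about -3; negative curl means clockwise rotation.

clockwise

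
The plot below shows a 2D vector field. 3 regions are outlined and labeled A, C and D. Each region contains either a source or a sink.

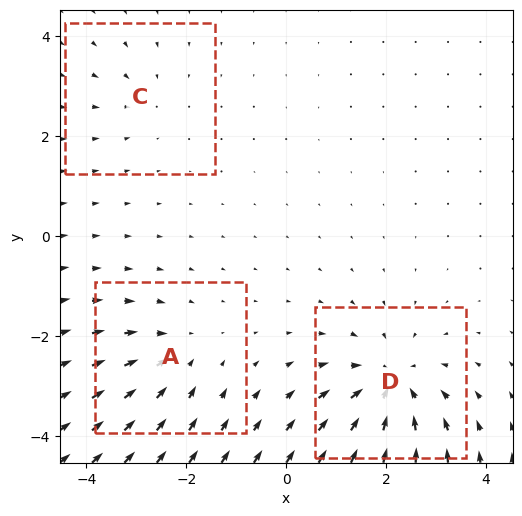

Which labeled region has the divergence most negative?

D

Divergence at each region's feature centre — A: about -3, C: about -2, D: about -5. Region D is most negative.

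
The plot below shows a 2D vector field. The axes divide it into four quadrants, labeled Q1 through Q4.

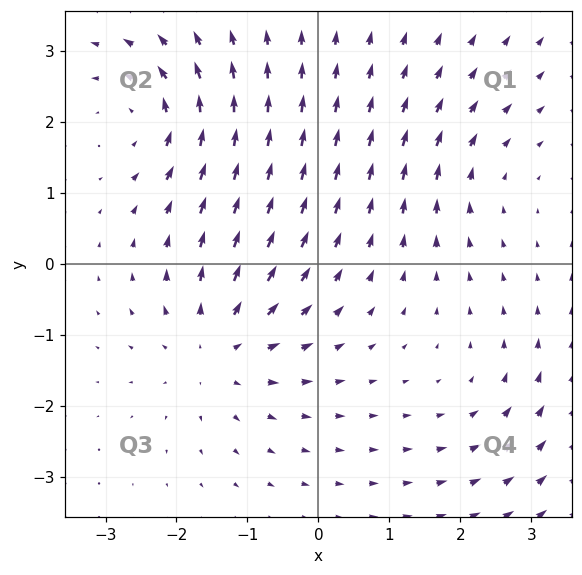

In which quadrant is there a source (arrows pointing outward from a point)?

Q3

The source sits at approximately (-1.4, -1.2), which lies in quadrant Q3. The divergence there is about +5, positive as expected for a source.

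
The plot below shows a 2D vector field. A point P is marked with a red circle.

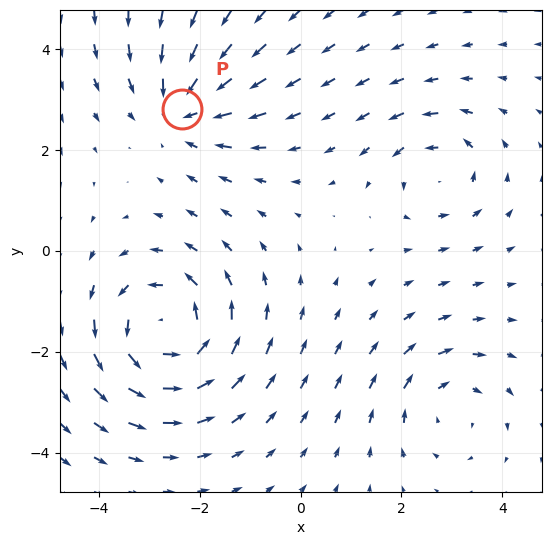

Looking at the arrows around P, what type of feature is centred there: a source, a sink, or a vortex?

At P (-2.4, 2.8) the arrows converge inward. Divergence about -3, curl ≈0 — negative divergence with near-zero curl is a sink.

sink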